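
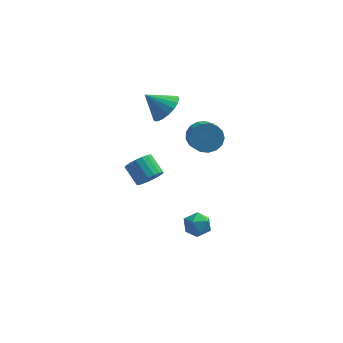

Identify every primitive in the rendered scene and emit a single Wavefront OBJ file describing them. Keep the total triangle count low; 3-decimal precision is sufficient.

v -1.557 -1.204 -3.787
v -1.22 -0.679 -3.27
v -0.8 -2.161 -3.31
v -0.463 -1.636 -2.793
v -1.236 -1.858 -2.698
v -1.704 -1.266 -2.993
v -0.316 -1.574 -3.587
v -0.784 -0.982 -3.882
v -0.453 -0.908 -3.147
v -1.021 -1.084 -2.597
v -0.999 -1.756 -3.983
v -1.567 -1.932 -3.433
v -0.838 0.019 2.551
v -0.354 0.498 3.124
v -0.117 -0.36 3.642
v -0.602 -0.839 3.069
v -0.743 0.495 3.297
v -0.507 -0.363 3.815
v -1.154 0.384 3.299
v -0.918 -0.475 3.817
v -1.493 0.188 3.13
v -1.256 -0.67 3.648
v -1.682 -0.046 2.828
v -1.445 -0.904 3.346
v -1.677 -0.265 2.463
v -1.44 -1.123 2.981
v -1.48 -0.419 2.118
v -1.244 -1.278 2.636
v -1.137 -0.473 1.872
v -0.9 -1.331 2.39
v -0.725 -0.414 1.782
v -0.488 -1.272 2.3
v -0.339 -0.256 1.868
v -0.102 -1.114 2.386
v -0.067 -0.034 2.11
v 0.17 -0.893 2.628
v 0.028 0.199 2.454
v 0.264 -0.659 2.972
v -0.076 0.391 2.819
v 0.161 -0.467 3.337
v -3.302 -2.23 0.923
v -2.693 -2.103 1.36
v -3.349 -1.343 2.053
v -3.958 -1.47 1.617
v -2.667 -1.864 1.122
v -3.322 -1.104 1.816
v -2.766 -1.697 0.846
v -3.421 -0.937 1.539
v -2.972 -1.636 0.584
v -3.627 -0.876 1.278
v -3.243 -1.692 0.39
v -3.898 -0.932 1.083
v -3.526 -1.855 0.301
v -4.181 -1.095 0.995
v -3.764 -2.092 0.336
v -4.42 -1.332 1.029
v -3.911 -2.357 0.487
v -4.567 -1.597 1.18
v -3.938 -2.596 0.724
v -4.593 -1.836 1.418
v -3.839 -2.763 1.001
v -4.494 -2.003 1.694
v -3.633 -2.824 1.262
v -4.288 -2.064 1.956
v -3.362 -2.768 1.457
v -4.017 -2.008 2.15
v -3.079 -2.605 1.545
v -3.734 -1.845 2.239
v -2.84 -2.368 1.511
v -3.496 -1.608 2.204
v -2.781 1.39 3.468
v -2.327 0.712 3.993
v -3.859 1.43 4.452
v -2.168 1.08 4.153
v -2.13 1.51 4.178
v -2.221 1.915 4.061
v -2.423 2.217 3.828
v -2.695 2.355 3.523
v -2.985 2.302 3.207
v -3.234 2.068 2.943
v -3.394 1.7 2.783
v -3.432 1.271 2.759
v -3.341 0.865 2.875
v -3.139 0.563 3.109
v -2.866 0.425 3.414
v -2.576 0.479 3.73
f 1 12 6
f 1 6 2
f 1 2 8
f 1 8 11
f 1 11 12
f 2 6 10
f 6 12 5
f 12 11 3
f 11 8 7
f 8 2 9
f 4 10 5
f 4 5 3
f 4 3 7
f 4 7 9
f 4 9 10
f 5 10 6
f 3 5 12
f 7 3 11
f 9 7 8
f 10 9 2
f 14 13 17
f 14 17 15
f 15 17 18
f 15 18 16
f 17 13 19
f 17 19 18
f 18 19 20
f 18 20 16
f 19 13 21
f 19 21 20
f 20 21 22
f 20 22 16
f 21 13 23
f 21 23 22
f 22 23 24
f 22 24 16
f 23 13 25
f 23 25 24
f 24 25 26
f 24 26 16
f 25 13 27
f 25 27 26
f 26 27 28
f 26 28 16
f 27 13 29
f 27 29 28
f 28 29 30
f 28 30 16
f 29 13 31
f 29 31 30
f 30 31 32
f 30 32 16
f 31 13 33
f 31 33 32
f 32 33 34
f 32 34 16
f 33 13 35
f 33 35 34
f 34 35 36
f 34 36 16
f 35 13 37
f 35 37 36
f 36 37 38
f 36 38 16
f 37 13 39
f 37 39 38
f 38 39 40
f 38 40 16
f 39 13 14
f 39 14 40
f 40 14 15
f 40 15 16
f 42 41 45
f 42 45 43
f 43 45 46
f 43 46 44
f 45 41 47
f 45 47 46
f 46 47 48
f 46 48 44
f 47 41 49
f 47 49 48
f 48 49 50
f 48 50 44
f 49 41 51
f 49 51 50
f 50 51 52
f 50 52 44
f 51 41 53
f 51 53 52
f 52 53 54
f 52 54 44
f 53 41 55
f 53 55 54
f 54 55 56
f 54 56 44
f 55 41 57
f 55 57 56
f 56 57 58
f 56 58 44
f 57 41 59
f 57 59 58
f 58 59 60
f 58 60 44
f 59 41 61
f 59 61 60
f 60 61 62
f 60 62 44
f 61 41 63
f 61 63 62
f 62 63 64
f 62 64 44
f 63 41 65
f 63 65 64
f 64 65 66
f 64 66 44
f 65 41 67
f 65 67 66
f 66 67 68
f 66 68 44
f 67 41 69
f 67 69 68
f 68 69 70
f 68 70 44
f 69 41 42
f 69 42 70
f 70 42 43
f 70 43 44
f 72 71 74
f 72 74 73
f 74 71 75
f 74 75 73
f 75 71 76
f 75 76 73
f 76 71 77
f 76 77 73
f 77 71 78
f 77 78 73
f 78 71 79
f 78 79 73
f 79 71 80
f 79 80 73
f 80 71 81
f 80 81 73
f 81 71 82
f 81 82 73
f 82 71 83
f 82 83 73
f 83 71 84
f 83 84 73
f 84 71 85
f 84 85 73
f 85 71 86
f 85 86 73
f 86 71 72
f 86 72 73



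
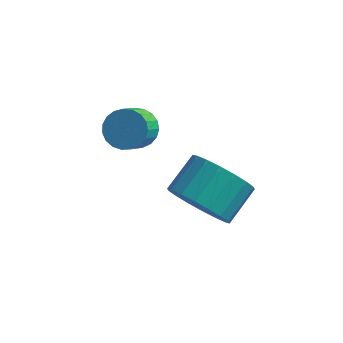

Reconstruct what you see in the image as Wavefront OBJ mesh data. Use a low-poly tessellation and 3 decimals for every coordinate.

v 0.636 1.758 3.231
v 1.305 1.618 3.138
v 1.233 0.841 3.795
v 0.564 0.982 3.889
v 1.313 1.803 3.357
v 1.241 1.026 4.014
v 1.204 1.98 3.555
v 1.132 1.203 4.212
v 0.996 2.119 3.697
v 0.925 1.342 4.354
v 0.727 2.195 3.758
v 0.655 1.418 4.415
v 0.441 2.196 3.728
v 0.37 1.419 4.385
v 0.189 2.122 3.612
v 0.118 1.345 4.27
v 0.015 1.984 3.431
v -0.056 1.207 4.088
v -0.052 1.808 3.215
v -0.124 1.031 3.872
v -0.001 1.623 3.002
v -0.072 0.846 3.659
v 0.161 1.461 2.828
v 0.09 0.684 3.485
v 0.405 1.351 2.725
v 0.334 0.574 3.382
v 0.689 1.311 2.709
v 0.617 0.534 3.366
v 0.963 1.349 2.783
v 0.892 0.572 3.44
v 1.181 1.457 2.935
v 1.11 0.681 3.592
v 3.227 -0.517 2.589
v 4.037 -1.052 2.932
v 4.444 0.002 3.615
v 3.633 0.537 3.271
v 4.196 -0.863 2.546
v 4.603 0.19 3.229
v 4.163 -0.606 2.168
v 4.569 0.448 2.851
v 3.944 -0.331 1.874
v 4.351 0.723 2.556
v 3.584 -0.092 1.721
v 3.991 0.961 2.404
v 3.152 0.062 1.74
v 3.559 1.116 2.423
v 2.736 0.101 1.927
v 3.143 1.155 2.61
v 2.416 0.018 2.245
v 2.823 1.072 2.928
v 2.257 -0.17 2.631
v 2.664 0.883 3.314
v 2.291 -0.428 3.009
v 2.697 0.626 3.692
v 2.509 -0.703 3.304
v 2.916 0.351 3.986
v 2.869 -0.941 3.456
v 3.276 0.112 4.139
v 3.301 -1.096 3.437
v 3.708 -0.042 4.12
v 3.717 -1.135 3.25
v 4.124 -0.081 3.933
f 2 1 5
f 2 5 3
f 3 5 6
f 3 6 4
f 5 1 7
f 5 7 6
f 6 7 8
f 6 8 4
f 7 1 9
f 7 9 8
f 8 9 10
f 8 10 4
f 9 1 11
f 9 11 10
f 10 11 12
f 10 12 4
f 11 1 13
f 11 13 12
f 12 13 14
f 12 14 4
f 13 1 15
f 13 15 14
f 14 15 16
f 14 16 4
f 15 1 17
f 15 17 16
f 16 17 18
f 16 18 4
f 17 1 19
f 17 19 18
f 18 19 20
f 18 20 4
f 19 1 21
f 19 21 20
f 20 21 22
f 20 22 4
f 21 1 23
f 21 23 22
f 22 23 24
f 22 24 4
f 23 1 25
f 23 25 24
f 24 25 26
f 24 26 4
f 25 1 27
f 25 27 26
f 26 27 28
f 26 28 4
f 27 1 29
f 27 29 28
f 28 29 30
f 28 30 4
f 29 1 31
f 29 31 30
f 30 31 32
f 30 32 4
f 31 1 2
f 31 2 32
f 32 2 3
f 32 3 4
f 34 33 37
f 34 37 35
f 35 37 38
f 35 38 36
f 37 33 39
f 37 39 38
f 38 39 40
f 38 40 36
f 39 33 41
f 39 41 40
f 40 41 42
f 40 42 36
f 41 33 43
f 41 43 42
f 42 43 44
f 42 44 36
f 43 33 45
f 43 45 44
f 44 45 46
f 44 46 36
f 45 33 47
f 45 47 46
f 46 47 48
f 46 48 36
f 47 33 49
f 47 49 48
f 48 49 50
f 48 50 36
f 49 33 51
f 49 51 50
f 50 51 52
f 50 52 36
f 51 33 53
f 51 53 52
f 52 53 54
f 52 54 36
f 53 33 55
f 53 55 54
f 54 55 56
f 54 56 36
f 55 33 57
f 55 57 56
f 56 57 58
f 56 58 36
f 57 33 59
f 57 59 58
f 58 59 60
f 58 60 36
f 59 33 61
f 59 61 60
f 60 61 62
f 60 62 36
f 61 33 34
f 61 34 62
f 62 34 35
f 62 35 36



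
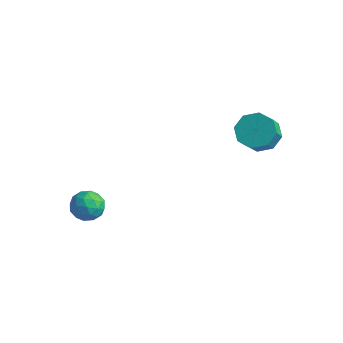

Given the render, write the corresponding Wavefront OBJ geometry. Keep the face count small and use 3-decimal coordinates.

v -4.138 -1.867 -1.097
v -3.811 -1.524 -1.779
v -4.089 -3.076 -1.681
v -3.762 -2.733 -2.363
v -3.317 -2.768 -1.663
v -3.348 -2.021 -1.301
v -4.552 -2.579 -2.159
v -4.583 -1.832 -1.797
v -4.067 -1.964 -2.435
v -3.304 -2.081 -2.129
v -4.596 -2.519 -1.331
v -3.833 -2.636 -1.025
v -3.979 -1.589 -1.387
v -3.921 -3.011 -2.073
v -3.66 -3.031 -1.662
v -3.468 -2.83 -2.063
v -3.707 -1.881 -1.106
v -3.515 -1.68 -1.507
v -3.224 -2.411 -1.438
v -4.385 -2.92 -1.953
v -4.193 -2.719 -2.354
v -4.432 -1.77 -1.397
v -4.24 -1.569 -1.798
v -4.676 -2.189 -2.022
v -3.938 -1.646 -2.173
v -3.908 -2.357 -2.517
v -4.373 -2.267 -2.396
v -4.391 -1.827 -2.184
v -3.489 -1.715 -1.993
v -3.46 -2.426 -2.337
v -3.199 -2.446 -1.925
v -3.217 -2.007 -1.713
v -3.639 -1.974 -2.379
v -4.44 -2.174 -1.123
v -4.411 -2.885 -1.467
v -4.683 -2.593 -1.747
v -4.701 -2.154 -1.535
v -3.992 -2.243 -0.943
v -3.962 -2.954 -1.287
v -3.509 -2.773 -1.276
v -3.527 -2.333 -1.064
v -4.261 -2.626 -1.081
v 1.266 2.957 2.728
v 2.104 3.334 2.767
v 2.413 2.56 3.63
v 1.574 2.183 3.592
v 1.649 3.643 3.207
v 1.958 2.869 4.07
v 0.969 3.55 3.366
v 1.278 2.776 4.23
v 0.463 3.11 3.152
v 0.772 2.335 4.015
v 0.427 2.58 2.69
v 0.736 1.806 3.553
v 0.882 2.271 2.25
v 1.191 1.497 3.113
v 1.562 2.364 2.09
v 1.871 1.59 2.954
v 2.068 2.805 2.305
v 2.377 2.03 3.168
f 1 38 17
f 38 12 41
f 17 41 6
f 38 41 17
f 1 17 13
f 17 6 18
f 13 18 2
f 17 18 13
f 1 13 22
f 13 2 23
f 22 23 8
f 13 23 22
f 1 22 34
f 22 8 37
f 34 37 11
f 22 37 34
f 1 34 38
f 34 11 42
f 38 42 12
f 34 42 38
f 2 18 29
f 18 6 32
f 29 32 10
f 18 32 29
f 6 41 19
f 41 12 40
f 19 40 5
f 41 40 19
f 12 42 39
f 42 11 35
f 39 35 3
f 42 35 39
f 11 37 36
f 37 8 24
f 36 24 7
f 37 24 36
f 8 23 28
f 23 2 25
f 28 25 9
f 23 25 28
f 4 30 16
f 30 10 31
f 16 31 5
f 30 31 16
f 4 16 14
f 16 5 15
f 14 15 3
f 16 15 14
f 4 14 21
f 14 3 20
f 21 20 7
f 14 20 21
f 4 21 26
f 21 7 27
f 26 27 9
f 21 27 26
f 4 26 30
f 26 9 33
f 30 33 10
f 26 33 30
f 5 31 19
f 31 10 32
f 19 32 6
f 31 32 19
f 3 15 39
f 15 5 40
f 39 40 12
f 15 40 39
f 7 20 36
f 20 3 35
f 36 35 11
f 20 35 36
f 9 27 28
f 27 7 24
f 28 24 8
f 27 24 28
f 10 33 29
f 33 9 25
f 29 25 2
f 33 25 29
f 44 43 47
f 44 47 45
f 45 47 48
f 45 48 46
f 47 43 49
f 47 49 48
f 48 49 50
f 48 50 46
f 49 43 51
f 49 51 50
f 50 51 52
f 50 52 46
f 51 43 53
f 51 53 52
f 52 53 54
f 52 54 46
f 53 43 55
f 53 55 54
f 54 55 56
f 54 56 46
f 55 43 57
f 55 57 56
f 56 57 58
f 56 58 46
f 57 43 59
f 57 59 58
f 58 59 60
f 58 60 46
f 59 43 44
f 59 44 60
f 60 44 45
f 60 45 46



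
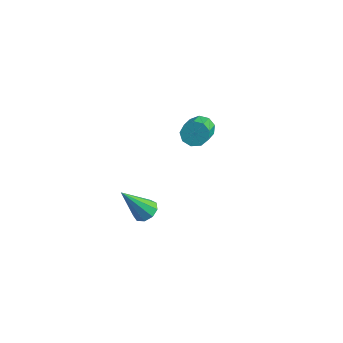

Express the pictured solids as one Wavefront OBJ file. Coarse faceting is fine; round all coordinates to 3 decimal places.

v 1.896 4.686 1.13
v 2.322 4.586 0.663
v 3.13 3.174 1.703
v 2.704 3.274 2.17
v 2.477 4.882 0.946
v 3.284 3.47 1.985
v 2.36 5.087 1.315
v 3.167 3.675 2.354
v 2.026 5.104 1.597
v 2.833 3.692 2.637
v 1.631 4.925 1.662
v 2.439 3.514 2.701
v 1.361 4.635 1.477
v 2.168 3.223 2.516
v 1.341 4.368 1.13
v 2.148 2.956 2.17
v 1.581 4.25 0.784
v 2.388 2.838 1.823
v 1.968 4.336 0.599
v 2.776 2.924 1.638
v 0.412 2.735 -4.154
v 0.949 2.905 -3.851
v -0.212 1.845 -2.546
v 0.644 3.214 -3.798
v 0.229 3.299 -3.912
v -0.099 3.12 -4.139
v -0.189 2.76 -4.373
v 0.003 2.389 -4.504
v 0.386 2.18 -4.471
v 0.781 2.23 -4.29
v 1.004 2.517 -4.045
f 2 1 5
f 2 5 3
f 3 5 6
f 3 6 4
f 5 1 7
f 5 7 6
f 6 7 8
f 6 8 4
f 7 1 9
f 7 9 8
f 8 9 10
f 8 10 4
f 9 1 11
f 9 11 10
f 10 11 12
f 10 12 4
f 11 1 13
f 11 13 12
f 12 13 14
f 12 14 4
f 13 1 15
f 13 15 14
f 14 15 16
f 14 16 4
f 15 1 17
f 15 17 16
f 16 17 18
f 16 18 4
f 17 1 19
f 17 19 18
f 18 19 20
f 18 20 4
f 19 1 2
f 19 2 20
f 20 2 3
f 20 3 4
f 22 21 24
f 22 24 23
f 24 21 25
f 24 25 23
f 25 21 26
f 25 26 23
f 26 21 27
f 26 27 23
f 27 21 28
f 27 28 23
f 28 21 29
f 28 29 23
f 29 21 30
f 29 30 23
f 30 21 31
f 30 31 23
f 31 21 22
f 31 22 23



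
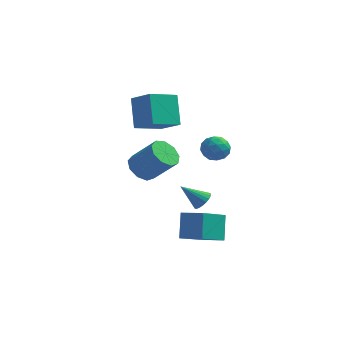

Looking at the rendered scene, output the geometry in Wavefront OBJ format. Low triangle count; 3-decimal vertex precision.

v -0.181 1.287 1.876
v 0.255 1.984 1.756
v 0.885 0.556 1.504
v 1.321 1.253 1.384
v 1.108 1.024 2.154
v 0.449 1.475 2.383
v 0.691 1.065 0.877
v 0.032 1.516 1.106
v 0.794 1.846 1.138
v 1.051 1.821 1.928
v 0.089 0.719 1.332
v 0.346 0.694 2.122
v -0.056 1.699 1.848
v 1.196 0.841 1.412
v 1.071 0.706 1.864
v 1.327 1.116 1.793
v 0.058 1.4 2.217
v 0.314 1.81 2.147
v 0.815 1.246 2.381
v 0.826 0.73 1.113
v 1.082 1.14 1.043
v -0.187 1.424 1.467
v 0.069 1.834 1.396
v 0.325 1.294 0.879
v 0.516 2.028 1.415
v 1.143 1.599 1.197
v 0.772 1.488 0.898
v 0.385 1.753 1.033
v 0.668 2.013 1.879
v 1.294 1.584 1.66
v 1.169 1.449 2.113
v 0.782 1.715 2.248
v 0.984 1.933 1.516
v -0.154 0.956 1.6
v 0.472 0.527 1.381
v 0.358 0.825 1.012
v -0.029 1.091 1.147
v -0.003 0.941 2.063
v 0.624 0.512 1.845
v 0.755 0.787 2.227
v 0.368 1.052 2.362
v 0.156 0.607 1.744
v 0.174 0.153 -1.71
v 0.547 0.386 -1.259
v -0.954 -0.013 -0.69
v 0.432 0.602 -1.352
v 0.272 0.741 -1.507
v 0.095 0.778 -1.696
v -0.068 0.706 -1.888
v -0.19 0.539 -2.05
v -0.248 0.305 -2.152
v -0.234 0.045 -2.178
v -0.149 -0.196 -2.123
v -0.008 -0.378 -1.997
v 0.164 -0.467 -1.821
v 0.338 -0.45 -1.626
v 0.484 -0.328 -1.446
v 0.576 -0.123 -1.311
v 0.598 0.13 -1.245
v 0.368 -0.813 -4.02
v -0.4 -2.494 -2.902
v 0.215 0.112 -2.736
v -0.554 -1.569 -1.618
v 1.614 -1.131 -3.642
v 0.845 -2.812 -2.524
v 1.46 -0.206 -2.358
v 0.692 -1.887 -1.24
v -3.614 2.241 -1.057
v -3.017 2.792 -1.55
v -1.668 2.63 -0.095
v -2.266 2.079 0.397
v -3.39 3.158 -1.163
v -2.041 2.996 0.291
v -3.868 3.095 -0.727
v -2.519 2.933 0.727
v -4.227 2.633 -0.446
v -2.878 2.471 1.009
v -4.299 1.987 -0.45
v -2.951 1.825 1.004
v -4.052 1.46 -0.739
v -2.703 1.298 0.716
v -3.599 1.299 -1.176
v -2.25 1.137 0.278
v -3.154 1.578 -1.558
v -1.805 1.416 -0.104
v -2.924 2.168 -1.706
v -1.575 2.006 -0.251
v -2.695 1.143 3.068
v -3.158 2.297 4.596
v -3.881 1.796 2.216
v -4.344 2.95 3.744
v -1.556 2.41 2.456
v -2.019 3.564 3.984
v -2.742 3.063 1.604
v -3.205 4.217 3.132
f 1 38 17
f 38 12 41
f 17 41 6
f 38 41 17
f 1 17 13
f 17 6 18
f 13 18 2
f 17 18 13
f 1 13 22
f 13 2 23
f 22 23 8
f 13 23 22
f 1 22 34
f 22 8 37
f 34 37 11
f 22 37 34
f 1 34 38
f 34 11 42
f 38 42 12
f 34 42 38
f 2 18 29
f 18 6 32
f 29 32 10
f 18 32 29
f 6 41 19
f 41 12 40
f 19 40 5
f 41 40 19
f 12 42 39
f 42 11 35
f 39 35 3
f 42 35 39
f 11 37 36
f 37 8 24
f 36 24 7
f 37 24 36
f 8 23 28
f 23 2 25
f 28 25 9
f 23 25 28
f 4 30 16
f 30 10 31
f 16 31 5
f 30 31 16
f 4 16 14
f 16 5 15
f 14 15 3
f 16 15 14
f 4 14 21
f 14 3 20
f 21 20 7
f 14 20 21
f 4 21 26
f 21 7 27
f 26 27 9
f 21 27 26
f 4 26 30
f 26 9 33
f 30 33 10
f 26 33 30
f 5 31 19
f 31 10 32
f 19 32 6
f 31 32 19
f 3 15 39
f 15 5 40
f 39 40 12
f 15 40 39
f 7 20 36
f 20 3 35
f 36 35 11
f 20 35 36
f 9 27 28
f 27 7 24
f 28 24 8
f 27 24 28
f 10 33 29
f 33 9 25
f 29 25 2
f 33 25 29
f 44 43 46
f 44 46 45
f 46 43 47
f 46 47 45
f 47 43 48
f 47 48 45
f 48 43 49
f 48 49 45
f 49 43 50
f 49 50 45
f 50 43 51
f 50 51 45
f 51 43 52
f 51 52 45
f 52 43 53
f 52 53 45
f 53 43 54
f 53 54 45
f 54 43 55
f 54 55 45
f 55 43 56
f 55 56 45
f 56 43 57
f 56 57 45
f 57 43 58
f 57 58 45
f 58 43 59
f 58 59 45
f 59 43 44
f 59 44 45
f 61 63 60
f 64 61 60
f 60 63 62
f 62 64 60
f 61 67 63
f 65 61 64
f 65 67 61
f 63 67 62
f 66 64 62
f 62 67 66
f 66 65 64
f 67 65 66
f 69 68 72
f 69 72 70
f 70 72 73
f 70 73 71
f 72 68 74
f 72 74 73
f 73 74 75
f 73 75 71
f 74 68 76
f 74 76 75
f 75 76 77
f 75 77 71
f 76 68 78
f 76 78 77
f 77 78 79
f 77 79 71
f 78 68 80
f 78 80 79
f 79 80 81
f 79 81 71
f 80 68 82
f 80 82 81
f 81 82 83
f 81 83 71
f 82 68 84
f 82 84 83
f 83 84 85
f 83 85 71
f 84 68 86
f 84 86 85
f 85 86 87
f 85 87 71
f 86 68 69
f 86 69 87
f 87 69 70
f 87 70 71
f 89 91 88
f 92 89 88
f 88 91 90
f 90 92 88
f 89 95 91
f 93 89 92
f 93 95 89
f 91 95 90
f 94 92 90
f 90 95 94
f 94 93 92
f 95 93 94



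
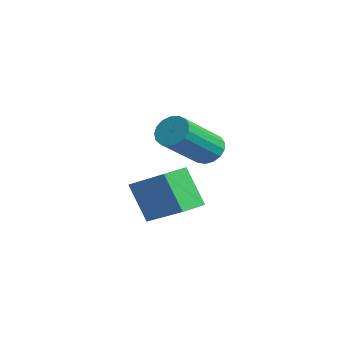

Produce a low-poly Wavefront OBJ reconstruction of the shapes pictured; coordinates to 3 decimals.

v -1.306 -0.849 2.091
v -0.781 -0.559 2.199
v -0.208 -2.041 3.396
v -0.734 -2.331 3.289
v -0.959 -0.459 2.407
v -0.386 -1.942 3.605
v -1.217 -0.449 2.543
v -0.644 -1.931 3.741
v -1.496 -0.53 2.576
v -0.923 -2.013 3.773
v -1.731 -0.685 2.497
v -1.158 -2.167 3.695
v -1.869 -0.877 2.326
v -1.296 -2.359 3.524
v -1.878 -1.062 2.101
v -1.305 -2.544 3.298
v -1.756 -1.199 1.873
v -1.183 -2.681 3.071
v -1.531 -1.255 1.696
v -0.958 -2.738 2.893
v -1.255 -1.219 1.609
v -0.682 -2.701 2.806
v -0.99 -1.097 1.632
v -0.417 -2.58 2.83
v -0.798 -0.919 1.761
v -0.225 -2.401 2.959
v -0.723 -0.725 1.965
v -0.15 -2.207 3.163
v -3.517 -2.462 0.051
v -1.82 -2.061 1.071
v -3.745 -1.603 0.094
v -2.049 -1.202 1.113
v -2.771 -2.198 -1.293
v -1.075 -1.797 -0.274
v -3 -1.339 -1.251
v -1.303 -0.938 -0.231
f 2 1 5
f 2 5 3
f 3 5 6
f 3 6 4
f 5 1 7
f 5 7 6
f 6 7 8
f 6 8 4
f 7 1 9
f 7 9 8
f 8 9 10
f 8 10 4
f 9 1 11
f 9 11 10
f 10 11 12
f 10 12 4
f 11 1 13
f 11 13 12
f 12 13 14
f 12 14 4
f 13 1 15
f 13 15 14
f 14 15 16
f 14 16 4
f 15 1 17
f 15 17 16
f 16 17 18
f 16 18 4
f 17 1 19
f 17 19 18
f 18 19 20
f 18 20 4
f 19 1 21
f 19 21 20
f 20 21 22
f 20 22 4
f 21 1 23
f 21 23 22
f 22 23 24
f 22 24 4
f 23 1 25
f 23 25 24
f 24 25 26
f 24 26 4
f 25 1 27
f 25 27 26
f 26 27 28
f 26 28 4
f 27 1 2
f 27 2 28
f 28 2 3
f 28 3 4
f 30 32 29
f 33 30 29
f 29 32 31
f 31 33 29
f 30 36 32
f 34 30 33
f 34 36 30
f 32 36 31
f 35 33 31
f 31 36 35
f 35 34 33
f 36 34 35



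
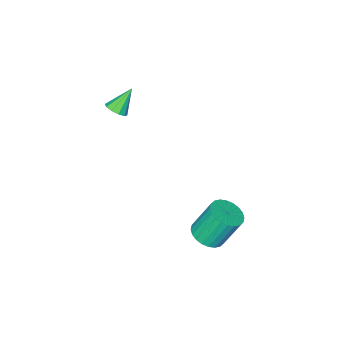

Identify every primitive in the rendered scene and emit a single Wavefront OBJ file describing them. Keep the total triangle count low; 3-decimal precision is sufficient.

v -1.467 -2.705 1.725
v -0.989 -2.469 2.115
v -2.473 -2.635 2.915
v -1.176 -2.152 1.938
v -1.474 -2.046 1.68
v -1.769 -2.192 1.439
v -1.949 -2.534 1.308
v -1.944 -2.941 1.335
v -1.758 -3.258 1.512
v -1.46 -3.363 1.77
v -1.165 -3.218 2.011
v -0.985 -2.876 2.142
v -2.171 3.582 -4.484
v -1.545 4.324 -4.496
v -2.264 4.959 -2.627
v -2.889 4.218 -2.616
v -1.847 4.479 -4.664
v -2.565 5.114 -2.796
v -2.198 4.497 -4.805
v -2.916 5.132 -2.937
v -2.544 4.376 -4.898
v -3.262 5.012 -3.029
v -2.834 4.135 -4.927
v -3.552 4.77 -3.059
v -3.023 3.809 -4.889
v -3.741 4.444 -3.02
v -3.082 3.449 -4.789
v -3.8 4.084 -2.921
v -3.002 3.109 -4.643
v -3.721 3.744 -2.774
v -2.796 2.841 -4.473
v -3.515 3.476 -2.604
v -2.495 2.686 -4.304
v -3.213 3.321 -2.436
v -2.144 2.668 -4.163
v -2.862 3.303 -2.295
v -1.798 2.788 -4.071
v -2.516 3.424 -2.202
v -1.508 3.03 -4.041
v -2.226 3.665 -2.173
v -1.319 3.356 -4.08
v -2.037 3.991 -2.211
v -1.26 3.716 -4.179
v -1.978 4.351 -2.311
v -1.339 4.056 -4.326
v -2.058 4.691 -2.457
f 2 1 4
f 2 4 3
f 4 1 5
f 4 5 3
f 5 1 6
f 5 6 3
f 6 1 7
f 6 7 3
f 7 1 8
f 7 8 3
f 8 1 9
f 8 9 3
f 9 1 10
f 9 10 3
f 10 1 11
f 10 11 3
f 11 1 12
f 11 12 3
f 12 1 2
f 12 2 3
f 14 13 17
f 14 17 15
f 15 17 18
f 15 18 16
f 17 13 19
f 17 19 18
f 18 19 20
f 18 20 16
f 19 13 21
f 19 21 20
f 20 21 22
f 20 22 16
f 21 13 23
f 21 23 22
f 22 23 24
f 22 24 16
f 23 13 25
f 23 25 24
f 24 25 26
f 24 26 16
f 25 13 27
f 25 27 26
f 26 27 28
f 26 28 16
f 27 13 29
f 27 29 28
f 28 29 30
f 28 30 16
f 29 13 31
f 29 31 30
f 30 31 32
f 30 32 16
f 31 13 33
f 31 33 32
f 32 33 34
f 32 34 16
f 33 13 35
f 33 35 34
f 34 35 36
f 34 36 16
f 35 13 37
f 35 37 36
f 36 37 38
f 36 38 16
f 37 13 39
f 37 39 38
f 38 39 40
f 38 40 16
f 39 13 41
f 39 41 40
f 40 41 42
f 40 42 16
f 41 13 43
f 41 43 42
f 42 43 44
f 42 44 16
f 43 13 45
f 43 45 44
f 44 45 46
f 44 46 16
f 45 13 14
f 45 14 46
f 46 14 15
f 46 15 16



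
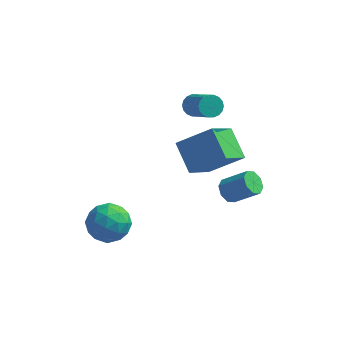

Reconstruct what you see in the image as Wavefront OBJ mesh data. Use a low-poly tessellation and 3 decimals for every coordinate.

v -0.304 2.42 2.55
v -0.068 2.089 2.018
v 1.08 0.849 3.297
v 0.844 1.18 3.83
v 0.13 2.309 2.052
v 1.279 1.068 3.332
v 0.243 2.551 2.186
v 1.391 1.31 3.465
v 0.247 2.767 2.391
v 1.395 1.526 3.671
v 0.142 2.914 2.629
v 1.29 1.673 3.908
v -0.051 2.963 2.85
v 1.097 1.723 4.129
v -0.295 2.905 3.012
v 0.854 1.665 4.292
v -0.54 2.751 3.083
v 0.608 1.511 4.362
v -0.739 2.532 3.048
v 0.41 1.291 4.328
v -0.851 2.29 2.915
v 0.297 1.049 4.194
v -0.855 2.074 2.709
v 0.293 0.833 3.989
v -0.75 1.927 2.472
v 0.398 0.686 3.751
v -0.557 1.877 2.251
v 0.591 0.637 3.53
v -0.314 1.935 2.088
v 0.835 0.695 3.368
v 1.716 1.491 -3.153
v 2.138 1.167 -3.668
v 3.446 1.146 -2.582
v 3.024 1.469 -2.067
v 2.165 1.732 -3.689
v 3.473 1.711 -2.603
v 1.929 2.156 -3.397
v 3.237 2.135 -2.311
v 1.568 2.19 -2.961
v 2.876 2.169 -1.876
v 1.294 1.814 -2.638
v 2.602 1.793 -1.552
v 1.267 1.249 -2.617
v 2.575 1.228 -1.531
v 1.503 0.825 -2.909
v 2.811 0.804 -1.823
v 1.864 0.791 -3.344
v 3.172 0.77 -2.259
v 0.772 -2.762 2.145
v -0.205 -1.606 3.156
v 1.339 -1.119 0.813
v 0.362 0.038 1.824
v 2.458 -2.378 3.336
v 1.481 -1.221 4.347
v 3.025 -0.734 2.004
v 2.048 0.422 3.015
v -4.397 -3.202 -2.76
v -3.901 -2.388 -3.522
v -2.619 -3.552 -1.978
v -2.123 -2.738 -2.74
v -2.862 -2.365 -1.844
v -3.961 -2.148 -2.327
v -2.559 -3.792 -3.173
v -3.658 -3.575 -3.656
v -2.765 -2.752 -3.776
v -2.953 -1.87 -2.955
v -3.567 -4.07 -2.545
v -3.755 -3.188 -1.724
v -4.305 -2.764 -3.21
v -2.215 -3.176 -2.29
v -2.649 -2.957 -1.764
v -2.358 -2.478 -2.211
v -4.34 -2.623 -2.508
v -4.049 -2.145 -2.955
v -3.438 -2.131 -1.969
v -2.471 -3.795 -2.545
v -2.18 -3.317 -2.992
v -4.162 -3.462 -3.289
v -3.871 -2.983 -3.736
v -3.082 -3.809 -3.531
v -3.346 -2.5 -3.807
v -2.301 -2.706 -3.347
v -2.557 -3.325 -3.602
v -3.203 -3.198 -3.886
v -3.456 -1.981 -3.324
v -2.411 -2.187 -2.864
v -2.846 -1.968 -2.338
v -3.491 -1.841 -2.622
v -2.789 -2.196 -3.474
v -4.109 -3.753 -2.636
v -3.064 -3.959 -2.176
v -3.029 -4.099 -2.878
v -3.674 -3.972 -3.162
v -4.219 -3.234 -2.153
v -3.174 -3.44 -1.693
v -3.317 -2.742 -1.614
v -3.963 -2.615 -1.898
v -3.731 -3.744 -2.026
f 2 1 5
f 2 5 3
f 3 5 6
f 3 6 4
f 5 1 7
f 5 7 6
f 6 7 8
f 6 8 4
f 7 1 9
f 7 9 8
f 8 9 10
f 8 10 4
f 9 1 11
f 9 11 10
f 10 11 12
f 10 12 4
f 11 1 13
f 11 13 12
f 12 13 14
f 12 14 4
f 13 1 15
f 13 15 14
f 14 15 16
f 14 16 4
f 15 1 17
f 15 17 16
f 16 17 18
f 16 18 4
f 17 1 19
f 17 19 18
f 18 19 20
f 18 20 4
f 19 1 21
f 19 21 20
f 20 21 22
f 20 22 4
f 21 1 23
f 21 23 22
f 22 23 24
f 22 24 4
f 23 1 25
f 23 25 24
f 24 25 26
f 24 26 4
f 25 1 27
f 25 27 26
f 26 27 28
f 26 28 4
f 27 1 29
f 27 29 28
f 28 29 30
f 28 30 4
f 29 1 2
f 29 2 30
f 30 2 3
f 30 3 4
f 32 31 35
f 32 35 33
f 33 35 36
f 33 36 34
f 35 31 37
f 35 37 36
f 36 37 38
f 36 38 34
f 37 31 39
f 37 39 38
f 38 39 40
f 38 40 34
f 39 31 41
f 39 41 40
f 40 41 42
f 40 42 34
f 41 31 43
f 41 43 42
f 42 43 44
f 42 44 34
f 43 31 45
f 43 45 44
f 44 45 46
f 44 46 34
f 45 31 47
f 45 47 46
f 46 47 48
f 46 48 34
f 47 31 32
f 47 32 48
f 48 32 33
f 48 33 34
f 50 52 49
f 53 50 49
f 49 52 51
f 51 53 49
f 50 56 52
f 54 50 53
f 54 56 50
f 52 56 51
f 55 53 51
f 51 56 55
f 55 54 53
f 56 54 55
f 57 94 73
f 94 68 97
f 73 97 62
f 94 97 73
f 57 73 69
f 73 62 74
f 69 74 58
f 73 74 69
f 57 69 78
f 69 58 79
f 78 79 64
f 69 79 78
f 57 78 90
f 78 64 93
f 90 93 67
f 78 93 90
f 57 90 94
f 90 67 98
f 94 98 68
f 90 98 94
f 58 74 85
f 74 62 88
f 85 88 66
f 74 88 85
f 62 97 75
f 97 68 96
f 75 96 61
f 97 96 75
f 68 98 95
f 98 67 91
f 95 91 59
f 98 91 95
f 67 93 92
f 93 64 80
f 92 80 63
f 93 80 92
f 64 79 84
f 79 58 81
f 84 81 65
f 79 81 84
f 60 86 72
f 86 66 87
f 72 87 61
f 86 87 72
f 60 72 70
f 72 61 71
f 70 71 59
f 72 71 70
f 60 70 77
f 70 59 76
f 77 76 63
f 70 76 77
f 60 77 82
f 77 63 83
f 82 83 65
f 77 83 82
f 60 82 86
f 82 65 89
f 86 89 66
f 82 89 86
f 61 87 75
f 87 66 88
f 75 88 62
f 87 88 75
f 59 71 95
f 71 61 96
f 95 96 68
f 71 96 95
f 63 76 92
f 76 59 91
f 92 91 67
f 76 91 92
f 65 83 84
f 83 63 80
f 84 80 64
f 83 80 84
f 66 89 85
f 89 65 81
f 85 81 58
f 89 81 85



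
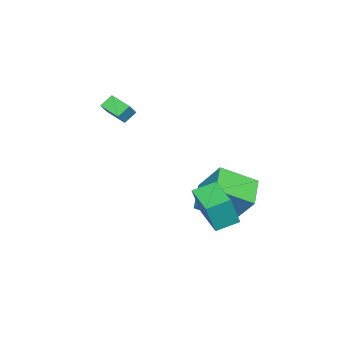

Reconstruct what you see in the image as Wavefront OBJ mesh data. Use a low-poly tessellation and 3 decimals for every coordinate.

v -0.263 1.253 -4.841
v 0.641 -0.302 -3.859
v 0.052 2.511 -3.138
v 0.956 0.955 -2.156
v 1.224 1.725 -5.464
v 2.128 0.169 -4.482
v 1.539 2.982 -3.761
v 2.443 1.427 -2.779
v 2.502 1.94 -3.486
v 3.007 1.69 -1.862
v 3.769 3.246 -3.679
v 4.275 2.995 -2.054
v 3.305 1.105 -3.866
v 3.811 0.854 -2.241
v 4.573 2.41 -4.058
v 5.078 2.16 -2.434
v 1.377 -4.099 1.265
v 1.948 -4.138 1.92
v 1.781 -2.962 0.98
v 2.352 -3 1.635
v 1.928 -4.42 0.765
v 2.499 -4.458 1.42
v 2.332 -3.282 0.48
v 2.903 -3.321 1.135
f 2 4 1
f 5 2 1
f 1 4 3
f 3 5 1
f 2 8 4
f 6 2 5
f 6 8 2
f 4 8 3
f 7 5 3
f 3 8 7
f 7 6 5
f 8 6 7
f 10 12 9
f 13 10 9
f 9 12 11
f 11 13 9
f 10 16 12
f 14 10 13
f 14 16 10
f 12 16 11
f 15 13 11
f 11 16 15
f 15 14 13
f 16 14 15
f 18 20 17
f 21 18 17
f 17 20 19
f 19 21 17
f 18 24 20
f 22 18 21
f 22 24 18
f 20 24 19
f 23 21 19
f 19 24 23
f 23 22 21
f 24 22 23



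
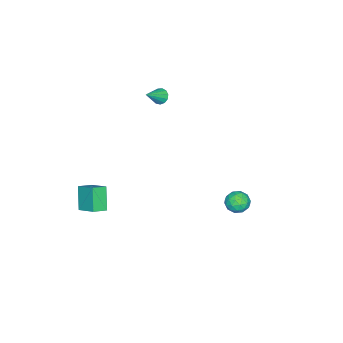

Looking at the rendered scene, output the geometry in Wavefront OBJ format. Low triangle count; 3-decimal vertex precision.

v 2.077 -4.29 -0.476
v 2.463 -3.135 0.216
v 1.363 -3.882 -0.758
v 1.748 -2.727 -0.067
v 2.832 -3.813 -1.693
v 3.217 -2.658 -1.002
v 2.117 -3.405 -1.976
v 2.503 -2.25 -1.284
v -4.225 -2.803 3.092
v -3.925 -2.906 2.655
v -3.135 -3.077 3.908
v -3.893 -2.609 2.713
v -3.967 -2.374 2.89
v -4.122 -2.274 3.132
v -4.311 -2.342 3.361
v -4.472 -2.557 3.504
v -4.555 -2.849 3.517
v -4.533 -3.127 3.394
v -4.414 -3.302 3.175
v -4.234 -3.318 2.93
v -4.052 -3.171 2.736
v -1.192 4.005 -0.076
v -0.685 4.427 0.251
v -0.335 3.453 -0.691
v 0.172 3.875 -0.364
v -0.191 3.367 0.026
v -0.721 3.709 0.406
v -0.299 4.171 -0.846
v -0.829 4.513 -0.466
v -0.133 4.53 -0.225
v -0.067 4.033 0.314
v -0.953 3.847 -0.754
v -0.887 3.35 -0.215
v -1.014 4.265 0.141
v -0.006 3.615 -0.581
v -0.22 3.317 -0.352
v 0.078 3.565 -0.16
v -1.035 3.842 0.233
v -0.737 4.091 0.425
v -0.447 3.468 0.293
v -0.283 3.789 -0.865
v 0.015 4.038 -0.673
v -1.098 4.315 -0.28
v -0.8 4.563 -0.088
v -0.573 4.412 -0.733
v -0.392 4.573 0.054
v 0.112 4.249 -0.308
v -0.165 4.423 -0.591
v -0.476 4.623 -0.368
v -0.353 4.281 0.371
v 0.151 3.957 0.009
v -0.062 3.658 0.238
v -0.374 3.859 0.462
v -0.028 4.342 0.091
v -1.171 3.923 -0.449
v -0.667 3.599 -0.811
v -0.646 4.021 -0.902
v -0.958 4.222 -0.678
v -1.132 3.631 -0.132
v -0.628 3.307 -0.494
v -0.544 3.257 -0.072
v -0.855 3.457 0.151
v -0.992 3.538 -0.531
f 2 4 1
f 5 2 1
f 1 4 3
f 3 5 1
f 2 8 4
f 6 2 5
f 6 8 2
f 4 8 3
f 7 5 3
f 3 8 7
f 7 6 5
f 8 6 7
f 10 9 12
f 10 12 11
f 12 9 13
f 12 13 11
f 13 9 14
f 13 14 11
f 14 9 15
f 14 15 11
f 15 9 16
f 15 16 11
f 16 9 17
f 16 17 11
f 17 9 18
f 17 18 11
f 18 9 19
f 18 19 11
f 19 9 20
f 19 20 11
f 20 9 21
f 20 21 11
f 21 9 10
f 21 10 11
f 22 59 38
f 59 33 62
f 38 62 27
f 59 62 38
f 22 38 34
f 38 27 39
f 34 39 23
f 38 39 34
f 22 34 43
f 34 23 44
f 43 44 29
f 34 44 43
f 22 43 55
f 43 29 58
f 55 58 32
f 43 58 55
f 22 55 59
f 55 32 63
f 59 63 33
f 55 63 59
f 23 39 50
f 39 27 53
f 50 53 31
f 39 53 50
f 27 62 40
f 62 33 61
f 40 61 26
f 62 61 40
f 33 63 60
f 63 32 56
f 60 56 24
f 63 56 60
f 32 58 57
f 58 29 45
f 57 45 28
f 58 45 57
f 29 44 49
f 44 23 46
f 49 46 30
f 44 46 49
f 25 51 37
f 51 31 52
f 37 52 26
f 51 52 37
f 25 37 35
f 37 26 36
f 35 36 24
f 37 36 35
f 25 35 42
f 35 24 41
f 42 41 28
f 35 41 42
f 25 42 47
f 42 28 48
f 47 48 30
f 42 48 47
f 25 47 51
f 47 30 54
f 51 54 31
f 47 54 51
f 26 52 40
f 52 31 53
f 40 53 27
f 52 53 40
f 24 36 60
f 36 26 61
f 60 61 33
f 36 61 60
f 28 41 57
f 41 24 56
f 57 56 32
f 41 56 57
f 30 48 49
f 48 28 45
f 49 45 29
f 48 45 49
f 31 54 50
f 54 30 46
f 50 46 23
f 54 46 50



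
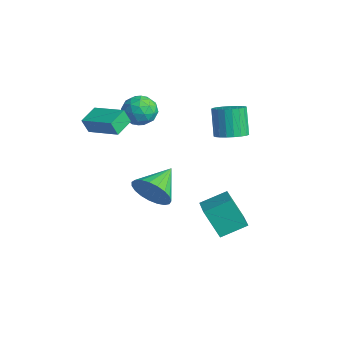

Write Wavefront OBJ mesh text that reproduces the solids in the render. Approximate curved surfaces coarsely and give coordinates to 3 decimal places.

v 2.839 -2.584 -0.079
v 3.494 -2.589 0.791
v 2.001 -1.076 0.559
v 3.729 -2.335 0.498
v 3.809 -2.124 0.105
v 3.722 -1.993 -0.32
v 3.482 -1.964 -0.703
v 3.13 -2.042 -0.979
v 2.728 -2.214 -1.099
v 2.346 -2.45 -1.042
v 2.048 -2.71 -0.819
v 1.887 -2.947 -0.469
v 1.891 -3.122 -0.051
v 2.058 -3.204 0.363
v 2.361 -3.179 0.699
v 2.746 -3.051 0.901
v 3.147 -2.842 0.934
v -1.167 -0.515 3.163
v -0.288 -0.692 3.467
v -1.272 -1.948 2.633
v -0.393 -2.125 2.937
v -1.091 -1.992 3.561
v -1.026 -1.107 3.889
v -0.534 -1.533 2.211
v -0.469 -0.648 2.539
v 0.103 -1.321 2.878
v -0.241 -1.604 3.712
v -1.319 -1.036 2.388
v -1.663 -1.319 3.222
v -0.718 -0.478 3.361
v -0.842 -2.162 2.739
v -1.252 -2.084 3.106
v -0.735 -2.188 3.284
v -1.152 -0.722 3.61
v -0.636 -0.825 3.788
v -1.108 -1.59 3.844
v -0.924 -1.815 2.312
v -0.408 -1.918 2.49
v -0.825 -0.452 2.816
v -0.308 -0.556 2.994
v -0.452 -1.05 2.256
v 0.028 -0.951 3.194
v -0.033 -1.793 2.882
v -0.116 -1.446 2.456
v -0.078 -0.926 2.648
v -0.174 -1.118 3.684
v -0.236 -1.96 3.373
v -0.646 -1.882 3.74
v -0.608 -1.362 3.932
v 0.056 -1.488 3.338
v -1.324 -0.68 2.727
v -1.386 -1.522 2.416
v -0.952 -1.278 2.168
v -0.914 -0.758 2.36
v -1.527 -0.847 3.218
v -1.588 -1.689 2.906
v -1.482 -1.714 3.452
v -1.444 -1.194 3.644
v -1.616 -1.152 2.762
v 1.987 2.178 1.818
v 2.48 2.858 1.945
v 1.747 3.122 3.388
v 1.253 2.442 3.262
v 2.202 2.999 1.778
v 1.469 3.263 3.221
v 1.887 2.998 1.618
v 1.154 3.262 3.061
v 1.589 2.855 1.493
v 0.856 3.119 2.936
v 1.36 2.595 1.424
v 0.627 2.859 2.867
v 1.239 2.263 1.423
v 0.506 2.527 2.866
v 1.247 1.916 1.491
v 0.514 2.18 2.934
v 1.383 1.614 1.615
v 0.65 1.879 3.058
v 1.624 1.41 1.775
v 0.891 1.675 3.218
v 1.927 1.339 1.942
v 1.194 1.603 3.385
v 2.24 1.413 2.088
v 1.507 1.677 3.531
v 2.51 1.619 2.187
v 1.777 1.883 3.63
v 2.689 1.921 2.222
v 1.956 2.186 3.665
v 2.747 2.268 2.188
v 2.014 2.533 3.631
v 2.673 2.6 2.09
v 1.94 2.864 3.533
v -0.535 -4.147 2.601
v -0.656 -4.445 3.409
v -1.096 -3.192 2.869
v -1.217 -3.49 3.678
v 1.037 -3.37 3.122
v 0.916 -3.668 3.931
v 0.476 -2.415 3.391
v 0.355 -2.713 4.199
v 2.274 0.3 -2.272
v 3.7 -0.274 -1.731
v 2.587 1.64 -1.676
v 4.013 1.066 -1.134
v 3.047 0.794 -3.786
v 4.473 0.22 -3.244
v 3.36 2.134 -3.189
v 4.786 1.56 -2.648
f 2 1 4
f 2 4 3
f 4 1 5
f 4 5 3
f 5 1 6
f 5 6 3
f 6 1 7
f 6 7 3
f 7 1 8
f 7 8 3
f 8 1 9
f 8 9 3
f 9 1 10
f 9 10 3
f 10 1 11
f 10 11 3
f 11 1 12
f 11 12 3
f 12 1 13
f 12 13 3
f 13 1 14
f 13 14 3
f 14 1 15
f 14 15 3
f 15 1 16
f 15 16 3
f 16 1 17
f 16 17 3
f 17 1 2
f 17 2 3
f 18 55 34
f 55 29 58
f 34 58 23
f 55 58 34
f 18 34 30
f 34 23 35
f 30 35 19
f 34 35 30
f 18 30 39
f 30 19 40
f 39 40 25
f 30 40 39
f 18 39 51
f 39 25 54
f 51 54 28
f 39 54 51
f 18 51 55
f 51 28 59
f 55 59 29
f 51 59 55
f 19 35 46
f 35 23 49
f 46 49 27
f 35 49 46
f 23 58 36
f 58 29 57
f 36 57 22
f 58 57 36
f 29 59 56
f 59 28 52
f 56 52 20
f 59 52 56
f 28 54 53
f 54 25 41
f 53 41 24
f 54 41 53
f 25 40 45
f 40 19 42
f 45 42 26
f 40 42 45
f 21 47 33
f 47 27 48
f 33 48 22
f 47 48 33
f 21 33 31
f 33 22 32
f 31 32 20
f 33 32 31
f 21 31 38
f 31 20 37
f 38 37 24
f 31 37 38
f 21 38 43
f 38 24 44
f 43 44 26
f 38 44 43
f 21 43 47
f 43 26 50
f 47 50 27
f 43 50 47
f 22 48 36
f 48 27 49
f 36 49 23
f 48 49 36
f 20 32 56
f 32 22 57
f 56 57 29
f 32 57 56
f 24 37 53
f 37 20 52
f 53 52 28
f 37 52 53
f 26 44 45
f 44 24 41
f 45 41 25
f 44 41 45
f 27 50 46
f 50 26 42
f 46 42 19
f 50 42 46
f 61 60 64
f 61 64 62
f 62 64 65
f 62 65 63
f 64 60 66
f 64 66 65
f 65 66 67
f 65 67 63
f 66 60 68
f 66 68 67
f 67 68 69
f 67 69 63
f 68 60 70
f 68 70 69
f 69 70 71
f 69 71 63
f 70 60 72
f 70 72 71
f 71 72 73
f 71 73 63
f 72 60 74
f 72 74 73
f 73 74 75
f 73 75 63
f 74 60 76
f 74 76 75
f 75 76 77
f 75 77 63
f 76 60 78
f 76 78 77
f 77 78 79
f 77 79 63
f 78 60 80
f 78 80 79
f 79 80 81
f 79 81 63
f 80 60 82
f 80 82 81
f 81 82 83
f 81 83 63
f 82 60 84
f 82 84 83
f 83 84 85
f 83 85 63
f 84 60 86
f 84 86 85
f 85 86 87
f 85 87 63
f 86 60 88
f 86 88 87
f 87 88 89
f 87 89 63
f 88 60 90
f 88 90 89
f 89 90 91
f 89 91 63
f 90 60 61
f 90 61 91
f 91 61 62
f 91 62 63
f 93 95 92
f 96 93 92
f 92 95 94
f 94 96 92
f 93 99 95
f 97 93 96
f 97 99 93
f 95 99 94
f 98 96 94
f 94 99 98
f 98 97 96
f 99 97 98
f 101 103 100
f 104 101 100
f 100 103 102
f 102 104 100
f 101 107 103
f 105 101 104
f 105 107 101
f 103 107 102
f 106 104 102
f 102 107 106
f 106 105 104
f 107 105 106



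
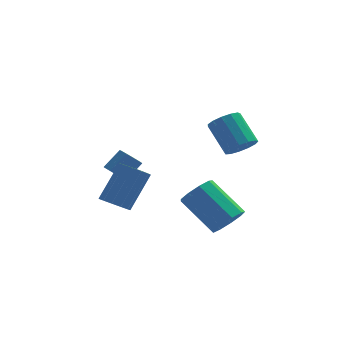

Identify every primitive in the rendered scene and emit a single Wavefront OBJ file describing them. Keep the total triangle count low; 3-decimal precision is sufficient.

v -1.165 -1.103 -0.724
v -0.84 -0.853 -1.148
v -0.15 -0.447 -0.38
v -0.475 -0.697 0.044
v -1.127 -0.597 -1.025
v -0.437 -0.191 -0.257
v -1.432 -0.578 -0.762
v -0.742 -0.172 0.007
v -1.612 -0.805 -0.48
v -0.922 -0.399 0.288
v -1.583 -1.171 -0.313
v -0.892 -0.765 0.455
v -1.358 -1.505 -0.338
v -0.668 -1.1 0.43
v -1.044 -1.651 -0.544
v -0.353 -1.246 0.224
v -0.786 -1.541 -0.834
v -0.095 -1.135 -0.066
v -0.705 -1.225 -1.073
v -0.015 -0.82 -0.304
v 3.821 -3.576 1.93
v 4.502 -3.433 2.183
v 3.879 -2.42 3.283
v 3.199 -2.564 3.03
v 4.427 -3.153 1.883
v 3.804 -2.14 2.983
v 4.159 -3.008 1.598
v 3.536 -1.995 2.698
v 3.785 -3.043 1.418
v 3.162 -2.03 2.518
v 3.422 -3.248 1.401
v 2.799 -2.235 2.501
v 3.186 -3.557 1.552
v 2.563 -2.544 2.652
v 3.152 -3.872 1.822
v 2.529 -2.859 2.923
v 3.33 -4.093 2.127
v 2.707 -3.08 3.228
v 3.665 -4.151 2.37
v 3.042 -3.138 3.47
v 4.049 -4.026 2.472
v 3.426 -3.013 3.572
v 4.361 -3.758 2.403
v 3.738 -2.745 3.503
v -1.273 -3.029 -1.465
v -0.737 -3.509 -1.499
v 0.148 -2.631 0.051
v -0.387 -2.151 0.085
v -0.628 -3.199 -1.737
v 0.257 -2.321 -0.186
v -0.724 -2.835 -1.889
v 0.162 -1.957 -0.338
v -0.993 -2.533 -1.906
v -0.108 -1.655 -0.355
v -1.352 -2.388 -1.783
v -0.466 -1.51 -0.233
v -1.685 -2.447 -1.56
v -0.8 -1.568 -0.009
v -1.888 -2.69 -1.306
v -1.002 -1.812 0.245
v -1.895 -3.041 -1.103
v -1.009 -2.163 0.448
v -1.705 -3.389 -1.015
v -0.819 -2.51 0.536
v -1.377 -3.622 -1.07
v -0.492 -2.744 0.481
v -1.017 -3.667 -1.25
v -0.131 -2.788 0.3
v 3.383 -3.216 -2.597
v 3.881 -3.421 -1.927
v 2.636 -2.289 -0.653
v 2.137 -2.084 -1.323
v 4.075 -2.925 -2.178
v 2.83 -1.794 -0.904
v 3.945 -2.565 -2.625
v 2.7 -1.434 -1.351
v 3.551 -2.51 -3.058
v 2.306 -1.379 -1.785
v 3.079 -2.785 -3.276
v 1.834 -1.653 -2.003
v 2.749 -3.261 -3.176
v 1.504 -2.13 -1.903
v 2.715 -3.716 -2.805
v 1.47 -2.585 -1.531
v 2.994 -3.937 -2.336
v 1.748 -2.806 -1.063
v 3.454 -3.82 -1.989
v 2.209 -2.689 -0.716
f 2 1 5
f 2 5 3
f 3 5 6
f 3 6 4
f 5 1 7
f 5 7 6
f 6 7 8
f 6 8 4
f 7 1 9
f 7 9 8
f 8 9 10
f 8 10 4
f 9 1 11
f 9 11 10
f 10 11 12
f 10 12 4
f 11 1 13
f 11 13 12
f 12 13 14
f 12 14 4
f 13 1 15
f 13 15 14
f 14 15 16
f 14 16 4
f 15 1 17
f 15 17 16
f 16 17 18
f 16 18 4
f 17 1 19
f 17 19 18
f 18 19 20
f 18 20 4
f 19 1 2
f 19 2 20
f 20 2 3
f 20 3 4
f 22 21 25
f 22 25 23
f 23 25 26
f 23 26 24
f 25 21 27
f 25 27 26
f 26 27 28
f 26 28 24
f 27 21 29
f 27 29 28
f 28 29 30
f 28 30 24
f 29 21 31
f 29 31 30
f 30 31 32
f 30 32 24
f 31 21 33
f 31 33 32
f 32 33 34
f 32 34 24
f 33 21 35
f 33 35 34
f 34 35 36
f 34 36 24
f 35 21 37
f 35 37 36
f 36 37 38
f 36 38 24
f 37 21 39
f 37 39 38
f 38 39 40
f 38 40 24
f 39 21 41
f 39 41 40
f 40 41 42
f 40 42 24
f 41 21 43
f 41 43 42
f 42 43 44
f 42 44 24
f 43 21 22
f 43 22 44
f 44 22 23
f 44 23 24
f 46 45 49
f 46 49 47
f 47 49 50
f 47 50 48
f 49 45 51
f 49 51 50
f 50 51 52
f 50 52 48
f 51 45 53
f 51 53 52
f 52 53 54
f 52 54 48
f 53 45 55
f 53 55 54
f 54 55 56
f 54 56 48
f 55 45 57
f 55 57 56
f 56 57 58
f 56 58 48
f 57 45 59
f 57 59 58
f 58 59 60
f 58 60 48
f 59 45 61
f 59 61 60
f 60 61 62
f 60 62 48
f 61 45 63
f 61 63 62
f 62 63 64
f 62 64 48
f 63 45 65
f 63 65 64
f 64 65 66
f 64 66 48
f 65 45 67
f 65 67 66
f 66 67 68
f 66 68 48
f 67 45 46
f 67 46 68
f 68 46 47
f 68 47 48
f 70 69 73
f 70 73 71
f 71 73 74
f 71 74 72
f 73 69 75
f 73 75 74
f 74 75 76
f 74 76 72
f 75 69 77
f 75 77 76
f 76 77 78
f 76 78 72
f 77 69 79
f 77 79 78
f 78 79 80
f 78 80 72
f 79 69 81
f 79 81 80
f 80 81 82
f 80 82 72
f 81 69 83
f 81 83 82
f 82 83 84
f 82 84 72
f 83 69 85
f 83 85 84
f 84 85 86
f 84 86 72
f 85 69 87
f 85 87 86
f 86 87 88
f 86 88 72
f 87 69 70
f 87 70 88
f 88 70 71
f 88 71 72



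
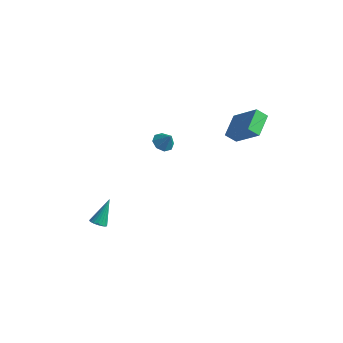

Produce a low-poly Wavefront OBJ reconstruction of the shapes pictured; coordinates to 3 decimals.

v 0.694 3.178 0.552
v 0.183 2.789 1.109
v 0.26 4.581 1.134
v -0.251 4.192 1.691
v 2.331 3.088 1.989
v 1.82 2.699 2.546
v 1.897 4.491 2.571
v 1.386 4.102 3.128
v -3.844 2.253 -1.25
v -3.473 2.785 -1.514
v -3.236 2.267 -0.37
v -3.894 2.951 -1.226
v -4.285 2.708 -0.953
v -4.418 2.199 -0.853
v -4.215 1.722 -0.986
v -3.795 1.555 -1.274
v -3.403 1.798 -1.548
v -3.27 2.308 -1.647
v -3.221 -4.381 -3.641
v -2.957 -4.008 -3.909
v -3.219 -3.359 -2.219
v -3.167 -3.953 -3.948
v -3.386 -3.971 -3.934
v -3.576 -4.061 -3.87
v -3.705 -4.206 -3.765
v -3.751 -4.381 -3.639
v -3.705 -4.556 -3.514
v -3.575 -4.701 -3.41
v -3.383 -4.79 -3.346
v -3.164 -4.809 -3.333
v -2.955 -4.753 -3.373
v -2.791 -4.633 -3.46
v -2.702 -4.469 -3.577
v -2.703 -4.29 -3.706
v -2.793 -4.127 -3.823
f 2 4 1
f 5 2 1
f 1 4 3
f 3 5 1
f 2 8 4
f 6 2 5
f 6 8 2
f 4 8 3
f 7 5 3
f 3 8 7
f 7 6 5
f 8 6 7
f 10 9 12
f 10 12 11
f 12 9 13
f 12 13 11
f 13 9 14
f 13 14 11
f 14 9 15
f 14 15 11
f 15 9 16
f 15 16 11
f 16 9 17
f 16 17 11
f 17 9 18
f 17 18 11
f 18 9 10
f 18 10 11
f 20 19 22
f 20 22 21
f 22 19 23
f 22 23 21
f 23 19 24
f 23 24 21
f 24 19 25
f 24 25 21
f 25 19 26
f 25 26 21
f 26 19 27
f 26 27 21
f 27 19 28
f 27 28 21
f 28 19 29
f 28 29 21
f 29 19 30
f 29 30 21
f 30 19 31
f 30 31 21
f 31 19 32
f 31 32 21
f 32 19 33
f 32 33 21
f 33 19 34
f 33 34 21
f 34 19 35
f 34 35 21
f 35 19 20
f 35 20 21



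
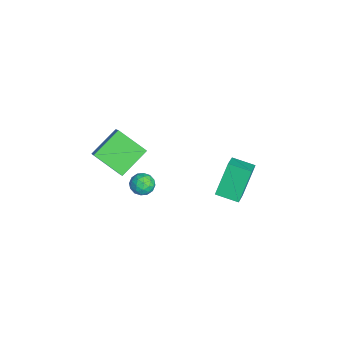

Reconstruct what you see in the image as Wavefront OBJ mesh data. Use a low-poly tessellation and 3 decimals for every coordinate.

v -2.598 1.914 0.322
v -1.541 1.62 0.981
v -2.151 2.991 0.086
v -1.094 2.697 0.746
v -1.806 1.243 -1.246
v -0.749 0.949 -0.586
v -1.359 2.32 -1.481
v -0.302 2.026 -0.822
v -1.78 -2.138 -0.08
v -1.394 -2.081 0.442
v -1.086 -2.799 -0.522
v -0.7 -2.742 -0
v -1.271 -3.053 0.05
v -1.699 -2.645 0.323
v -0.781 -2.235 -0.403
v -1.209 -1.827 -0.13
v -0.776 -2.141 0.242
v -1.079 -2.647 0.522
v -1.401 -2.233 -0.602
v -1.704 -2.739 -0.322
v -1.648 -2.052 0.22
v -0.832 -2.828 -0.3
v -1.168 -3.011 -0.271
v -0.941 -2.978 0.036
v -1.827 -2.383 0.15
v -1.6 -2.349 0.456
v -1.528 -2.92 0.226
v -0.88 -2.531 -0.536
v -0.653 -2.497 -0.23
v -1.539 -1.902 -0.116
v -1.312 -1.869 0.191
v -0.952 -1.96 -0.306
v -1.057 -2.054 0.409
v -0.65 -2.442 0.149
v -0.697 -2.144 -0.087
v -0.949 -1.904 0.073
v -1.235 -2.351 0.574
v -0.828 -2.739 0.314
v -1.163 -2.922 0.343
v -1.415 -2.682 0.503
v -0.872 -2.386 0.456
v -1.652 -2.141 -0.394
v -1.245 -2.529 -0.654
v -1.065 -2.198 -0.583
v -1.317 -1.958 -0.423
v -1.83 -2.438 -0.229
v -1.423 -2.826 -0.489
v -1.531 -2.976 -0.153
v -1.783 -2.736 0.007
v -1.608 -2.494 -0.536
v -0.799 -2.367 3.189
v -1.541 -3.603 4.072
v 0.304 -2.275 4.245
v -0.437 -3.511 5.128
v 0.117 -3.529 2.332
v -0.624 -4.765 3.215
v 1.221 -3.437 3.388
v 0.479 -4.673 4.271
f 2 4 1
f 5 2 1
f 1 4 3
f 3 5 1
f 2 8 4
f 6 2 5
f 6 8 2
f 4 8 3
f 7 5 3
f 3 8 7
f 7 6 5
f 8 6 7
f 9 46 25
f 46 20 49
f 25 49 14
f 46 49 25
f 9 25 21
f 25 14 26
f 21 26 10
f 25 26 21
f 9 21 30
f 21 10 31
f 30 31 16
f 21 31 30
f 9 30 42
f 30 16 45
f 42 45 19
f 30 45 42
f 9 42 46
f 42 19 50
f 46 50 20
f 42 50 46
f 10 26 37
f 26 14 40
f 37 40 18
f 26 40 37
f 14 49 27
f 49 20 48
f 27 48 13
f 49 48 27
f 20 50 47
f 50 19 43
f 47 43 11
f 50 43 47
f 19 45 44
f 45 16 32
f 44 32 15
f 45 32 44
f 16 31 36
f 31 10 33
f 36 33 17
f 31 33 36
f 12 38 24
f 38 18 39
f 24 39 13
f 38 39 24
f 12 24 22
f 24 13 23
f 22 23 11
f 24 23 22
f 12 22 29
f 22 11 28
f 29 28 15
f 22 28 29
f 12 29 34
f 29 15 35
f 34 35 17
f 29 35 34
f 12 34 38
f 34 17 41
f 38 41 18
f 34 41 38
f 13 39 27
f 39 18 40
f 27 40 14
f 39 40 27
f 11 23 47
f 23 13 48
f 47 48 20
f 23 48 47
f 15 28 44
f 28 11 43
f 44 43 19
f 28 43 44
f 17 35 36
f 35 15 32
f 36 32 16
f 35 32 36
f 18 41 37
f 41 17 33
f 37 33 10
f 41 33 37
f 52 54 51
f 55 52 51
f 51 54 53
f 53 55 51
f 52 58 54
f 56 52 55
f 56 58 52
f 54 58 53
f 57 55 53
f 53 58 57
f 57 56 55
f 58 56 57



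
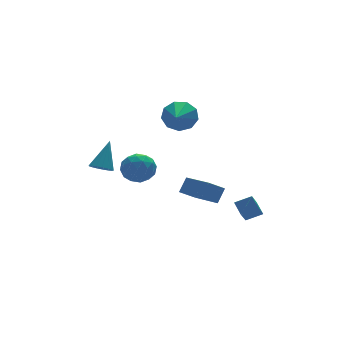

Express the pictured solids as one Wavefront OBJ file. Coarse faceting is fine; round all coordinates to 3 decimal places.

v 3.714 -1 -4.343
v 2.805 -2.13 -3.07
v 3.67 -0.305 -3.757
v 2.761 -1.435 -2.484
v 4.639 -1.285 -3.936
v 3.73 -2.415 -2.663
v 4.595 -0.59 -3.35
v 3.686 -1.72 -2.077
v 0.652 0.92 3.548
v 1.046 0.312 2.831
v -0.332 -0.62 4.312
v 1.463 0.323 3.39
v 1.501 0.613 4.023
v 1.14 1.047 4.434
v 0.552 1.422 4.43
v 0.01 1.561 4.014
v -0.232 1.4 3.379
v -0.06 1.015 2.824
v 0.445 0.585 2.607
v -3.762 1.447 0.324
v -3.38 0.875 0.388
v -2.898 2.193 1.856
v -3.2 1.07 0.191
v -3.148 1.35 0.025
v -3.237 1.653 -0.073
v -3.446 1.908 -0.079
v -3.727 2.058 0.007
v -4.017 2.068 0.165
v -4.248 1.935 0.36
v -4.368 1.691 0.547
v -4.349 1.39 0.683
v -4.195 1.103 0.737
v -3.942 0.894 0.696
v -3.648 0.812 0.57
v 0.352 -4.135 -0.54
v -0.565 -4.088 0.084
v 0.08 -2.085 -1.093
v -0.837 -2.039 -0.469
v 0.917 -3.841 0.269
v 0 -3.795 0.893
v 0.645 -1.792 -0.284
v -0.272 -1.745 0.34
v -1.263 4.333 -1.166
v -0.647 4.696 -1.965
v -0.373 2.844 -1.155
v 0.243 3.207 -1.954
v 0.318 3.644 -0.978
v -0.232 4.565 -0.985
v -0.788 2.975 -2.135
v -1.338 3.896 -2.142
v -0.353 3.857 -2.564
v 0.331 4.27 -1.849
v -1.351 3.27 -1.271
v -0.667 3.683 -0.556
v -1.033 4.646 -1.566
v 0.013 2.894 -1.554
v 0.057 3.152 -0.98
v 0.42 3.365 -1.45
v -0.789 4.568 -0.99
v -0.427 4.782 -1.46
v 0.14 4.164 -0.88
v -0.593 2.758 -1.66
v -0.231 2.972 -2.13
v -1.44 4.175 -1.67
v -1.077 4.388 -2.14
v -1.16 3.376 -2.24
v -0.499 4.365 -2.388
v 0.025 3.49 -2.382
v -0.582 3.354 -2.488
v -0.905 3.895 -2.492
v -0.096 4.608 -1.968
v 0.427 3.733 -1.962
v 0.471 3.99 -1.388
v 0.148 4.531 -1.392
v 0.076 4.115 -2.32
v -1.447 3.807 -1.158
v -0.924 2.932 -1.152
v -1.168 3.009 -1.728
v -1.491 3.55 -1.732
v -1.045 4.05 -0.738
v -0.521 3.175 -0.732
v -0.115 3.645 -0.628
v -0.438 4.186 -0.632
v -1.096 3.425 -0.8
f 2 4 1
f 5 2 1
f 1 4 3
f 3 5 1
f 2 8 4
f 6 2 5
f 6 8 2
f 4 8 3
f 7 5 3
f 3 8 7
f 7 6 5
f 8 6 7
f 10 9 12
f 10 12 11
f 12 9 13
f 12 13 11
f 13 9 14
f 13 14 11
f 14 9 15
f 14 15 11
f 15 9 16
f 15 16 11
f 16 9 17
f 16 17 11
f 17 9 18
f 17 18 11
f 18 9 19
f 18 19 11
f 19 9 10
f 19 10 11
f 21 20 23
f 21 23 22
f 23 20 24
f 23 24 22
f 24 20 25
f 24 25 22
f 25 20 26
f 25 26 22
f 26 20 27
f 26 27 22
f 27 20 28
f 27 28 22
f 28 20 29
f 28 29 22
f 29 20 30
f 29 30 22
f 30 20 31
f 30 31 22
f 31 20 32
f 31 32 22
f 32 20 33
f 32 33 22
f 33 20 34
f 33 34 22
f 34 20 21
f 34 21 22
f 36 38 35
f 39 36 35
f 35 38 37
f 37 39 35
f 36 42 38
f 40 36 39
f 40 42 36
f 38 42 37
f 41 39 37
f 37 42 41
f 41 40 39
f 42 40 41
f 43 80 59
f 80 54 83
f 59 83 48
f 80 83 59
f 43 59 55
f 59 48 60
f 55 60 44
f 59 60 55
f 43 55 64
f 55 44 65
f 64 65 50
f 55 65 64
f 43 64 76
f 64 50 79
f 76 79 53
f 64 79 76
f 43 76 80
f 76 53 84
f 80 84 54
f 76 84 80
f 44 60 71
f 60 48 74
f 71 74 52
f 60 74 71
f 48 83 61
f 83 54 82
f 61 82 47
f 83 82 61
f 54 84 81
f 84 53 77
f 81 77 45
f 84 77 81
f 53 79 78
f 79 50 66
f 78 66 49
f 79 66 78
f 50 65 70
f 65 44 67
f 70 67 51
f 65 67 70
f 46 72 58
f 72 52 73
f 58 73 47
f 72 73 58
f 46 58 56
f 58 47 57
f 56 57 45
f 58 57 56
f 46 56 63
f 56 45 62
f 63 62 49
f 56 62 63
f 46 63 68
f 63 49 69
f 68 69 51
f 63 69 68
f 46 68 72
f 68 51 75
f 72 75 52
f 68 75 72
f 47 73 61
f 73 52 74
f 61 74 48
f 73 74 61
f 45 57 81
f 57 47 82
f 81 82 54
f 57 82 81
f 49 62 78
f 62 45 77
f 78 77 53
f 62 77 78
f 51 69 70
f 69 49 66
f 70 66 50
f 69 66 70
f 52 75 71
f 75 51 67
f 71 67 44
f 75 67 71



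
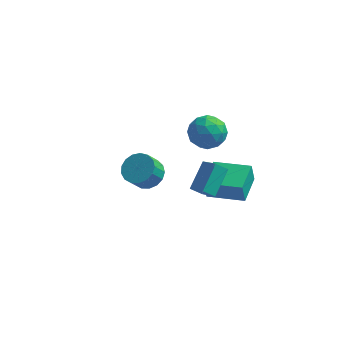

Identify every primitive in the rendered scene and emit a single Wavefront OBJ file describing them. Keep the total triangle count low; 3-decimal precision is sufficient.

v 2.941 -3.767 1.268
v 3.701 -4.286 1.774
v 3.231 -2.421 2.214
v 3.99 -2.941 2.72
v 3.49 -3.499 0.72
v 4.249 -4.019 1.226
v 3.779 -2.154 1.666
v 4.539 -2.673 2.172
v 2.898 -0.228 -2.793
v 2.755 -0.32 -1.666
v 2.962 1.534 -2.64
v 2.819 1.442 -1.513
v 4.901 -0.322 -2.547
v 4.758 -0.414 -1.42
v 4.965 1.44 -2.394
v 4.822 1.348 -1.267
v -0.732 1.771 -3.713
v 0.166 1.795 -3.373
v -0.191 1.152 -2.387
v -1.088 1.129 -2.727
v -0.028 2.172 -3.197
v -0.385 1.529 -2.211
v -0.383 2.458 -3.139
v -0.74 1.815 -2.153
v -0.818 2.586 -3.213
v -1.175 1.943 -2.227
v -1.234 2.528 -3.401
v -1.59 1.885 -2.415
v -1.534 2.296 -3.661
v -1.89 1.654 -2.675
v -1.65 1.945 -3.932
v -2.007 1.302 -2.946
v -1.556 1.553 -4.154
v -1.913 0.91 -3.168
v -1.273 1.212 -4.274
v -1.63 0.569 -3.288
v -0.866 0.998 -4.266
v -1.223 0.355 -3.28
v -0.428 0.962 -4.131
v -0.785 0.319 -3.145
v -0.06 1.111 -3.9
v -0.417 0.469 -2.914
v 0.154 1.412 -3.627
v -0.202 0.769 -2.641
v 2.424 -0.08 2.942
v 3.057 -0.37 2.169
v 3.043 -1.31 3.911
v 3.676 -1.6 3.138
v 3.833 -0.695 3.628
v 3.451 0.065 3.028
v 2.649 -1.745 3.052
v 2.267 -0.985 2.452
v 3.197 -1.4 2.237
v 3.929 -0.751 2.593
v 2.171 -0.929 3.487
v 2.903 -0.28 3.843
v 2.686 -0.117 2.47
v 3.414 -1.563 3.61
v 3.506 -1.031 3.898
v 3.879 -1.202 3.443
v 2.917 0.139 2.975
v 3.29 -0.032 2.521
v 3.746 -0.223 3.378
v 2.81 -1.648 3.559
v 3.183 -1.819 3.105
v 2.221 -0.478 2.637
v 2.594 -0.649 2.182
v 2.354 -1.457 2.702
v 3.14 -0.893 2.056
v 3.504 -1.616 2.626
v 2.901 -1.701 2.575
v 2.676 -1.254 2.222
v 3.571 -0.511 2.265
v 3.935 -1.234 2.835
v 4.027 -0.702 3.122
v 3.802 -0.255 2.77
v 3.653 -1.116 2.305
v 2.165 -0.446 3.245
v 2.529 -1.169 3.815
v 2.298 -1.425 3.31
v 2.073 -0.978 2.958
v 2.596 -0.064 3.454
v 2.96 -0.787 4.024
v 3.424 -0.426 3.858
v 3.199 0.021 3.505
v 2.447 -0.564 3.775
f 2 4 1
f 5 2 1
f 1 4 3
f 3 5 1
f 2 8 4
f 6 2 5
f 6 8 2
f 4 8 3
f 7 5 3
f 3 8 7
f 7 6 5
f 8 6 7
f 10 12 9
f 13 10 9
f 9 12 11
f 11 13 9
f 10 16 12
f 14 10 13
f 14 16 10
f 12 16 11
f 15 13 11
f 11 16 15
f 15 14 13
f 16 14 15
f 18 17 21
f 18 21 19
f 19 21 22
f 19 22 20
f 21 17 23
f 21 23 22
f 22 23 24
f 22 24 20
f 23 17 25
f 23 25 24
f 24 25 26
f 24 26 20
f 25 17 27
f 25 27 26
f 26 27 28
f 26 28 20
f 27 17 29
f 27 29 28
f 28 29 30
f 28 30 20
f 29 17 31
f 29 31 30
f 30 31 32
f 30 32 20
f 31 17 33
f 31 33 32
f 32 33 34
f 32 34 20
f 33 17 35
f 33 35 34
f 34 35 36
f 34 36 20
f 35 17 37
f 35 37 36
f 36 37 38
f 36 38 20
f 37 17 39
f 37 39 38
f 38 39 40
f 38 40 20
f 39 17 41
f 39 41 40
f 40 41 42
f 40 42 20
f 41 17 43
f 41 43 42
f 42 43 44
f 42 44 20
f 43 17 18
f 43 18 44
f 44 18 19
f 44 19 20
f 45 82 61
f 82 56 85
f 61 85 50
f 82 85 61
f 45 61 57
f 61 50 62
f 57 62 46
f 61 62 57
f 45 57 66
f 57 46 67
f 66 67 52
f 57 67 66
f 45 66 78
f 66 52 81
f 78 81 55
f 66 81 78
f 45 78 82
f 78 55 86
f 82 86 56
f 78 86 82
f 46 62 73
f 62 50 76
f 73 76 54
f 62 76 73
f 50 85 63
f 85 56 84
f 63 84 49
f 85 84 63
f 56 86 83
f 86 55 79
f 83 79 47
f 86 79 83
f 55 81 80
f 81 52 68
f 80 68 51
f 81 68 80
f 52 67 72
f 67 46 69
f 72 69 53
f 67 69 72
f 48 74 60
f 74 54 75
f 60 75 49
f 74 75 60
f 48 60 58
f 60 49 59
f 58 59 47
f 60 59 58
f 48 58 65
f 58 47 64
f 65 64 51
f 58 64 65
f 48 65 70
f 65 51 71
f 70 71 53
f 65 71 70
f 48 70 74
f 70 53 77
f 74 77 54
f 70 77 74
f 49 75 63
f 75 54 76
f 63 76 50
f 75 76 63
f 47 59 83
f 59 49 84
f 83 84 56
f 59 84 83
f 51 64 80
f 64 47 79
f 80 79 55
f 64 79 80
f 53 71 72
f 71 51 68
f 72 68 52
f 71 68 72
f 54 77 73
f 77 53 69
f 73 69 46
f 77 69 73



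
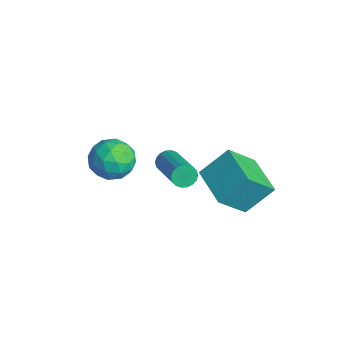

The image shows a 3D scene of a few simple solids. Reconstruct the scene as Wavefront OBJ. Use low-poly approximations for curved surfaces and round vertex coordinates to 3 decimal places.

v -0.63 -1.232 2.619
v -0.415 -0.99 2.199
v 1.505 -1.166 3.081
v 1.29 -1.408 3.501
v -0.465 -0.81 2.344
v 1.455 -0.986 3.226
v -0.547 -0.714 2.542
v 1.372 -0.89 3.425
v -0.646 -0.72 2.756
v 1.274 -0.896 3.639
v -0.742 -0.828 2.943
v 1.178 -1.004 3.825
v -0.815 -1.016 3.066
v 1.104 -1.192 3.948
v -0.852 -1.246 3.1
v 1.068 -1.422 3.982
v -0.845 -1.474 3.039
v 1.075 -1.65 3.921
v -0.795 -1.654 2.894
v 1.125 -1.83 3.776
v -0.712 -1.75 2.695
v 1.207 -1.926 3.578
v -0.614 -1.744 2.481
v 1.306 -1.92 3.364
v -0.518 -1.636 2.295
v 1.402 -1.812 3.177
v -0.444 -1.448 2.172
v 1.475 -1.624 3.054
v -0.408 -1.218 2.138
v 1.512 -1.394 3.02
v 0.815 -0.59 2.973
v 0.949 0.565 4.057
v 0.692 0.618 1.7
v 0.825 1.774 2.784
v 2.615 -0.614 2.776
v 2.748 0.542 3.86
v 2.491 0.595 1.503
v 2.625 1.75 2.587
v -2.748 -1.767 1.592
v -1.924 -2.366 1.744
v -3.616 -3.094 1.076
v -2.792 -3.693 1.228
v -3.286 -3.282 2.034
v -2.749 -2.462 2.353
v -2.791 -2.998 0.467
v -2.254 -2.178 0.786
v -1.95 -3.126 1.049
v -2.256 -3.302 2.017
v -3.284 -2.158 0.803
v -3.59 -2.334 1.771
v -2.26 -1.95 1.713
v -3.28 -3.51 1.107
v -3.571 -3.269 1.581
v -3.086 -3.621 1.67
v -2.745 -2.007 2.071
v -2.26 -2.359 2.16
v -3.061 -2.897 2.331
v -3.28 -3.101 0.66
v -2.795 -3.453 0.749
v -2.454 -1.839 1.15
v -1.969 -2.191 1.239
v -2.479 -2.563 0.489
v -1.79 -2.749 1.394
v -2.301 -3.529 1.091
v -2.3 -3.12 0.644
v -1.985 -2.638 0.831
v -1.97 -2.853 1.963
v -2.481 -3.632 1.66
v -2.771 -3.391 2.133
v -2.456 -2.909 2.321
v -1.986 -3.299 1.555
v -3.059 -1.828 1.16
v -3.57 -2.607 0.857
v -3.084 -2.551 0.499
v -2.769 -2.069 0.687
v -3.239 -1.931 1.729
v -3.75 -2.711 1.426
v -3.555 -2.822 1.989
v -3.24 -2.34 2.176
v -3.554 -2.161 1.265
f 2 1 5
f 2 5 3
f 3 5 6
f 3 6 4
f 5 1 7
f 5 7 6
f 6 7 8
f 6 8 4
f 7 1 9
f 7 9 8
f 8 9 10
f 8 10 4
f 9 1 11
f 9 11 10
f 10 11 12
f 10 12 4
f 11 1 13
f 11 13 12
f 12 13 14
f 12 14 4
f 13 1 15
f 13 15 14
f 14 15 16
f 14 16 4
f 15 1 17
f 15 17 16
f 16 17 18
f 16 18 4
f 17 1 19
f 17 19 18
f 18 19 20
f 18 20 4
f 19 1 21
f 19 21 20
f 20 21 22
f 20 22 4
f 21 1 23
f 21 23 22
f 22 23 24
f 22 24 4
f 23 1 25
f 23 25 24
f 24 25 26
f 24 26 4
f 25 1 27
f 25 27 26
f 26 27 28
f 26 28 4
f 27 1 29
f 27 29 28
f 28 29 30
f 28 30 4
f 29 1 2
f 29 2 30
f 30 2 3
f 30 3 4
f 32 34 31
f 35 32 31
f 31 34 33
f 33 35 31
f 32 38 34
f 36 32 35
f 36 38 32
f 34 38 33
f 37 35 33
f 33 38 37
f 37 36 35
f 38 36 37
f 39 76 55
f 76 50 79
f 55 79 44
f 76 79 55
f 39 55 51
f 55 44 56
f 51 56 40
f 55 56 51
f 39 51 60
f 51 40 61
f 60 61 46
f 51 61 60
f 39 60 72
f 60 46 75
f 72 75 49
f 60 75 72
f 39 72 76
f 72 49 80
f 76 80 50
f 72 80 76
f 40 56 67
f 56 44 70
f 67 70 48
f 56 70 67
f 44 79 57
f 79 50 78
f 57 78 43
f 79 78 57
f 50 80 77
f 80 49 73
f 77 73 41
f 80 73 77
f 49 75 74
f 75 46 62
f 74 62 45
f 75 62 74
f 46 61 66
f 61 40 63
f 66 63 47
f 61 63 66
f 42 68 54
f 68 48 69
f 54 69 43
f 68 69 54
f 42 54 52
f 54 43 53
f 52 53 41
f 54 53 52
f 42 52 59
f 52 41 58
f 59 58 45
f 52 58 59
f 42 59 64
f 59 45 65
f 64 65 47
f 59 65 64
f 42 64 68
f 64 47 71
f 68 71 48
f 64 71 68
f 43 69 57
f 69 48 70
f 57 70 44
f 69 70 57
f 41 53 77
f 53 43 78
f 77 78 50
f 53 78 77
f 45 58 74
f 58 41 73
f 74 73 49
f 58 73 74
f 47 65 66
f 65 45 62
f 66 62 46
f 65 62 66
f 48 71 67
f 71 47 63
f 67 63 40
f 71 63 67



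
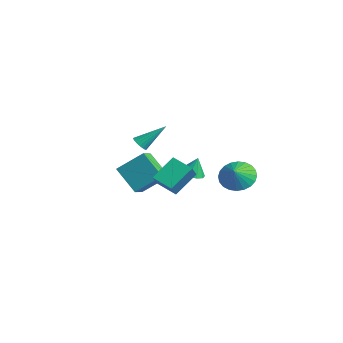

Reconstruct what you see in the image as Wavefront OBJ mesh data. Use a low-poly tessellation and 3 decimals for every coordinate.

v -3.34 -2.386 -2.068
v -4.761 -2.941 -0.714
v -2.68 -0.975 -0.797
v -4.101 -1.53 0.557
v -2.619 -3.13 -1.617
v -4.04 -3.685 -0.263
v -1.959 -1.719 -0.346
v -3.38 -2.274 1.008
v 2.626 -4.021 1.518
v 2.369 -2.71 2.665
v 3.647 -3.375 1.01
v 3.39 -2.065 2.157
v 3.51 -4.675 2.463
v 3.253 -3.365 3.61
v 4.531 -4.03 1.955
v 4.274 -2.719 3.102
v -1.624 -0.067 -0.277
v -0.837 -0.094 -0.34
v -1.516 0.287 0.917
v -0.982 0.356 -0.46
v -1.373 0.645 -0.511
v -1.859 0.662 -0.472
v -2.256 0.4 -0.358
v -2.411 -0.039 -0.214
v -2.266 -0.49 -0.094
v -1.875 -0.779 -0.043
v -1.389 -0.796 -0.082
v -0.992 -0.534 -0.196
v -0.52 -3.686 3.16
v -0.029 -3.916 3.258
v -0.12 -2.294 4.42
v 0.018 -3.773 3.086
v -0.027 -3.616 2.926
v -0.158 -3.471 2.807
v -0.351 -3.363 2.749
v -0.573 -3.311 2.762
v -0.786 -3.324 2.844
v -0.953 -3.4 2.981
v -1.045 -3.525 3.148
v -1.046 -3.678 3.318
v -0.956 -3.833 3.461
v -0.791 -3.962 3.551
v -0.579 -4.044 3.574
v -0.356 -4.064 3.525
v -0.162 -4.018 3.414
v 3.446 0.352 1.588
v 4.279 0.357 0.916
v 4.034 -0.172 2.312
v 4.34 0.714 1.124
v 4.265 1.015 1.403
v 4.066 1.216 1.71
v 3.772 1.285 1.999
v 3.429 1.212 2.225
v 3.088 1.008 2.354
v 2.802 0.705 2.366
v 2.614 0.347 2.26
v 2.552 -0.009 2.051
v 2.627 -0.311 1.773
v 2.826 -0.511 1.465
v 3.12 -0.58 1.177
v 3.464 -0.508 0.951
v 3.804 -0.304 0.822
v 4.091 -0 0.81
f 2 4 1
f 5 2 1
f 1 4 3
f 3 5 1
f 2 8 4
f 6 2 5
f 6 8 2
f 4 8 3
f 7 5 3
f 3 8 7
f 7 6 5
f 8 6 7
f 10 12 9
f 13 10 9
f 9 12 11
f 11 13 9
f 10 16 12
f 14 10 13
f 14 16 10
f 12 16 11
f 15 13 11
f 11 16 15
f 15 14 13
f 16 14 15
f 18 17 20
f 18 20 19
f 20 17 21
f 20 21 19
f 21 17 22
f 21 22 19
f 22 17 23
f 22 23 19
f 23 17 24
f 23 24 19
f 24 17 25
f 24 25 19
f 25 17 26
f 25 26 19
f 26 17 27
f 26 27 19
f 27 17 28
f 27 28 19
f 28 17 18
f 28 18 19
f 30 29 32
f 30 32 31
f 32 29 33
f 32 33 31
f 33 29 34
f 33 34 31
f 34 29 35
f 34 35 31
f 35 29 36
f 35 36 31
f 36 29 37
f 36 37 31
f 37 29 38
f 37 38 31
f 38 29 39
f 38 39 31
f 39 29 40
f 39 40 31
f 40 29 41
f 40 41 31
f 41 29 42
f 41 42 31
f 42 29 43
f 42 43 31
f 43 29 44
f 43 44 31
f 44 29 45
f 44 45 31
f 45 29 30
f 45 30 31
f 47 46 49
f 47 49 48
f 49 46 50
f 49 50 48
f 50 46 51
f 50 51 48
f 51 46 52
f 51 52 48
f 52 46 53
f 52 53 48
f 53 46 54
f 53 54 48
f 54 46 55
f 54 55 48
f 55 46 56
f 55 56 48
f 56 46 57
f 56 57 48
f 57 46 58
f 57 58 48
f 58 46 59
f 58 59 48
f 59 46 60
f 59 60 48
f 60 46 61
f 60 61 48
f 61 46 62
f 61 62 48
f 62 46 63
f 62 63 48
f 63 46 47
f 63 47 48



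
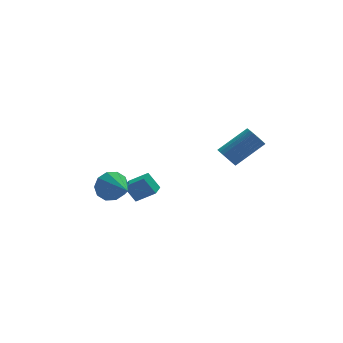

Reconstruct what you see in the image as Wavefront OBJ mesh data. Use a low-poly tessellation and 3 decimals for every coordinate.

v 2.82 -2.164 0.238
v 3.115 -1.693 -0.17
v 4.795 -1.665 1.073
v 4.5 -2.136 1.482
v 2.973 -1.529 0.017
v 4.653 -1.5 1.261
v 2.805 -1.474 0.243
v 4.485 -1.446 1.487
v 2.639 -1.539 0.468
v 4.319 -1.511 1.712
v 2.505 -1.712 0.654
v 4.185 -1.684 1.897
v 2.425 -1.963 0.767
v 4.105 -1.935 2.011
v 2.414 -2.249 0.789
v 4.093 -2.221 2.033
v 2.472 -2.52 0.716
v 4.152 -2.492 1.959
v 2.591 -2.73 0.56
v 4.271 -2.702 1.804
v 2.75 -2.842 0.349
v 4.429 -2.813 1.592
v 2.92 -2.836 0.118
v 4.6 -2.808 1.361
v 3.074 -2.714 -0.092
v 4.753 -2.686 1.152
v 3.183 -2.498 -0.245
v 4.863 -2.469 0.999
v 3.23 -2.223 -0.314
v 4.909 -2.195 0.93
v 3.206 -1.938 -0.288
v 4.885 -1.91 0.956
v -1.406 -0.045 -3.283
v -1.901 0.412 -2.314
v -0.863 0.706 -3.36
v -1.358 1.163 -2.391
v -0.502 -0.623 -2.549
v -0.997 -0.166 -1.58
v 0.041 0.128 -2.626
v -0.454 0.585 -1.657
v -2.854 -0.34 -1.641
v -2.41 -0.028 -0.837
v -2.646 -2.24 -1.019
v -2.998 -0.056 -0.725
v -3.531 -0.192 -0.962
v -3.806 -0.385 -1.459
v -3.717 -0.56 -2.025
v -3.298 -0.652 -2.445
v -2.71 -0.624 -2.557
v -2.177 -0.488 -2.319
v -1.902 -0.295 -1.823
v -1.991 -0.12 -1.256
f 2 1 5
f 2 5 3
f 3 5 6
f 3 6 4
f 5 1 7
f 5 7 6
f 6 7 8
f 6 8 4
f 7 1 9
f 7 9 8
f 8 9 10
f 8 10 4
f 9 1 11
f 9 11 10
f 10 11 12
f 10 12 4
f 11 1 13
f 11 13 12
f 12 13 14
f 12 14 4
f 13 1 15
f 13 15 14
f 14 15 16
f 14 16 4
f 15 1 17
f 15 17 16
f 16 17 18
f 16 18 4
f 17 1 19
f 17 19 18
f 18 19 20
f 18 20 4
f 19 1 21
f 19 21 20
f 20 21 22
f 20 22 4
f 21 1 23
f 21 23 22
f 22 23 24
f 22 24 4
f 23 1 25
f 23 25 24
f 24 25 26
f 24 26 4
f 25 1 27
f 25 27 26
f 26 27 28
f 26 28 4
f 27 1 29
f 27 29 28
f 28 29 30
f 28 30 4
f 29 1 31
f 29 31 30
f 30 31 32
f 30 32 4
f 31 1 2
f 31 2 32
f 32 2 3
f 32 3 4
f 34 36 33
f 37 34 33
f 33 36 35
f 35 37 33
f 34 40 36
f 38 34 37
f 38 40 34
f 36 40 35
f 39 37 35
f 35 40 39
f 39 38 37
f 40 38 39
f 42 41 44
f 42 44 43
f 44 41 45
f 44 45 43
f 45 41 46
f 45 46 43
f 46 41 47
f 46 47 43
f 47 41 48
f 47 48 43
f 48 41 49
f 48 49 43
f 49 41 50
f 49 50 43
f 50 41 51
f 50 51 43
f 51 41 52
f 51 52 43
f 52 41 42
f 52 42 43

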